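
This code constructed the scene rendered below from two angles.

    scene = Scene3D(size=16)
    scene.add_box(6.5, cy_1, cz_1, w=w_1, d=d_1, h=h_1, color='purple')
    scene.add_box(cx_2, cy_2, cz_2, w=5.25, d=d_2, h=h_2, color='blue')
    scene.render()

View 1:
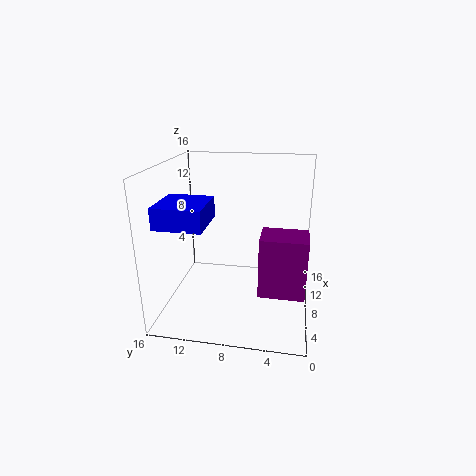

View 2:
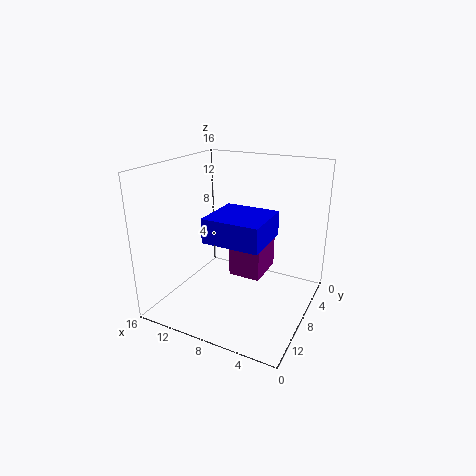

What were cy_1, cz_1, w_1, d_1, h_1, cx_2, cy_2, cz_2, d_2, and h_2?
cy_1 = 0.25, cz_1 = 1.5, w_1 = 4, d_1 = 5.25, h_1 = 7, cx_2 = 2.5, cy_2 = 10.5, cz_2 = 10.5, d_2 = 5, h_2 = 2.25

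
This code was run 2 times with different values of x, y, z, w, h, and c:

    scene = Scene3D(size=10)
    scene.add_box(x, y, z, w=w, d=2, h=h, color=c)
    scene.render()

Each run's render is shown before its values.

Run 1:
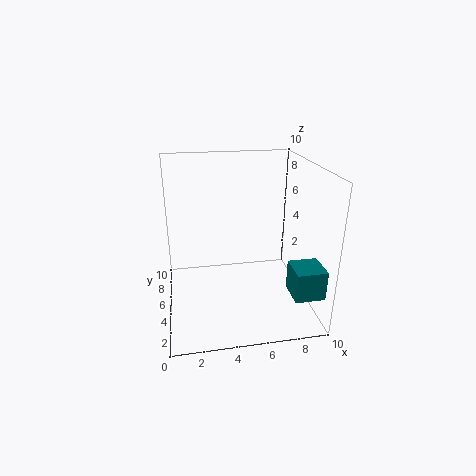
x = 8; y = 1; z = 2; w = 2; h = 2; c = 'teal'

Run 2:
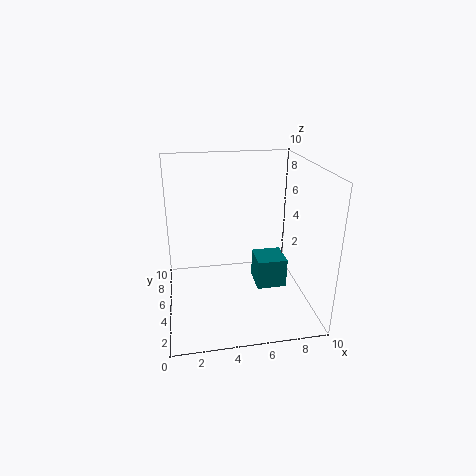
x = 6; y = 3; z = 2; w = 2; h = 2; c = 'teal'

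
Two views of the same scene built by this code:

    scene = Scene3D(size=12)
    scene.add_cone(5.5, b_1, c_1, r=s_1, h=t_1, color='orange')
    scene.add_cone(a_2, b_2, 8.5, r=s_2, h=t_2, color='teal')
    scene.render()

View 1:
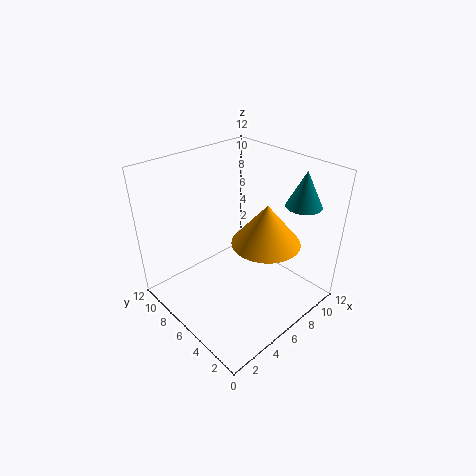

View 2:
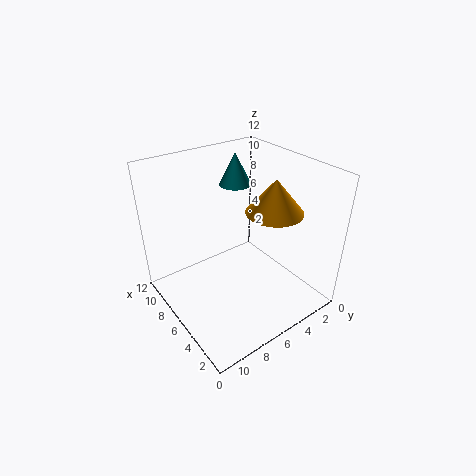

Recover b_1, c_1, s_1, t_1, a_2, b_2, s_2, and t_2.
b_1 = 2.5, c_1 = 7.5, s_1 = 2.5, t_1 = 3, a_2 = 10.5, b_2 = 3, s_2 = 1.5, t_2 = 3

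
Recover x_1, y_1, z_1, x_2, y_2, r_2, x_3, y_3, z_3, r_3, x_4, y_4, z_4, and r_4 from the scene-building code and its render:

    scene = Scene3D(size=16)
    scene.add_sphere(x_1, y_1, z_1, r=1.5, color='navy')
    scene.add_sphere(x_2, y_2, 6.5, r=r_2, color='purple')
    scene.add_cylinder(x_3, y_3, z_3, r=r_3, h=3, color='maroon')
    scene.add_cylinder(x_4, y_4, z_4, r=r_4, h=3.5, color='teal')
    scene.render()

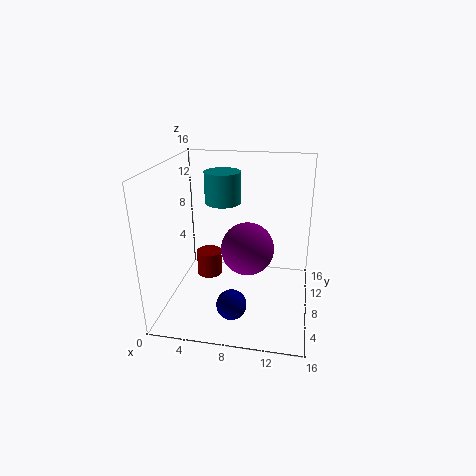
x_1 = 8.5, y_1 = 2, z_1 = 3.5, x_2 = 9, y_2 = 8.5, r_2 = 3, x_3 = 4, y_3 = 10, z_3 = 2, r_3 = 1.5, x_4 = 6, y_4 = 9.5, z_4 = 11.5, r_4 = 2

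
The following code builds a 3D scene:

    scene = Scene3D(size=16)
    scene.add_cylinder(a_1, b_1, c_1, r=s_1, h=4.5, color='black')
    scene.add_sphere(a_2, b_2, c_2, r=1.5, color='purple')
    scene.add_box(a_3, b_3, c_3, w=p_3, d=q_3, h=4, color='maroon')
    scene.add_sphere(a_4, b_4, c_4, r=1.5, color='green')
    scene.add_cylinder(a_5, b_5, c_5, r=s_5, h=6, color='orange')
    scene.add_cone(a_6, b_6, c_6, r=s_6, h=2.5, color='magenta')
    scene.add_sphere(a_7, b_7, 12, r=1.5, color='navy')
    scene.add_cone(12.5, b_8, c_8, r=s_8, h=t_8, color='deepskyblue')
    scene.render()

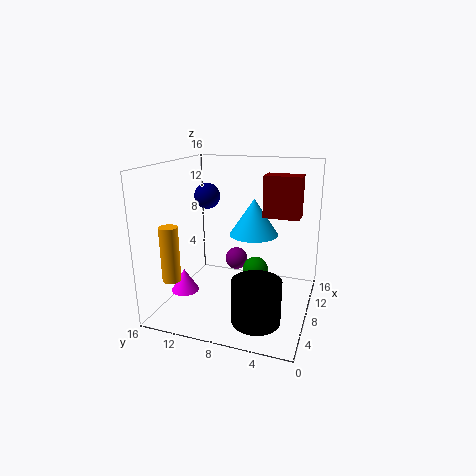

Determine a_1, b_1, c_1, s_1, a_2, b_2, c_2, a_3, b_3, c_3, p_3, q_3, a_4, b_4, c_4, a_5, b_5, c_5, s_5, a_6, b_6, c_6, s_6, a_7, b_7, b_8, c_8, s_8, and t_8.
a_1 = 3.5
b_1 = 4.5
c_1 = 1
s_1 = 2.5
a_2 = 14.5
b_2 = 10.5
c_2 = 2.5
a_3 = 5
b_3 = 1
c_3 = 11.5
p_3 = 2
q_3 = 3.5
a_4 = 10
b_4 = 6.5
c_4 = 3.5
a_5 = 3.5
b_5 = 14
c_5 = 4
s_5 = 1
a_6 = 4.5
b_6 = 13
c_6 = 2.5
s_6 = 1.5
a_7 = 10
b_7 = 12.5
b_8 = 7.5
c_8 = 7
s_8 = 3
t_8 = 4.5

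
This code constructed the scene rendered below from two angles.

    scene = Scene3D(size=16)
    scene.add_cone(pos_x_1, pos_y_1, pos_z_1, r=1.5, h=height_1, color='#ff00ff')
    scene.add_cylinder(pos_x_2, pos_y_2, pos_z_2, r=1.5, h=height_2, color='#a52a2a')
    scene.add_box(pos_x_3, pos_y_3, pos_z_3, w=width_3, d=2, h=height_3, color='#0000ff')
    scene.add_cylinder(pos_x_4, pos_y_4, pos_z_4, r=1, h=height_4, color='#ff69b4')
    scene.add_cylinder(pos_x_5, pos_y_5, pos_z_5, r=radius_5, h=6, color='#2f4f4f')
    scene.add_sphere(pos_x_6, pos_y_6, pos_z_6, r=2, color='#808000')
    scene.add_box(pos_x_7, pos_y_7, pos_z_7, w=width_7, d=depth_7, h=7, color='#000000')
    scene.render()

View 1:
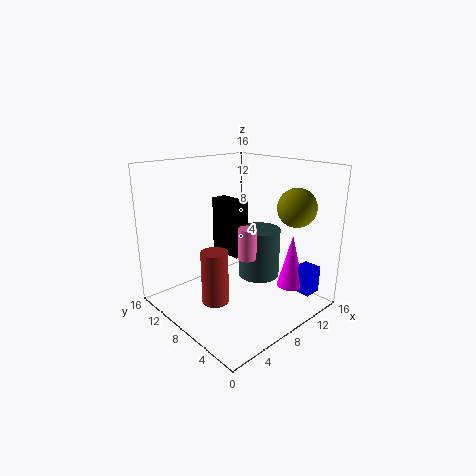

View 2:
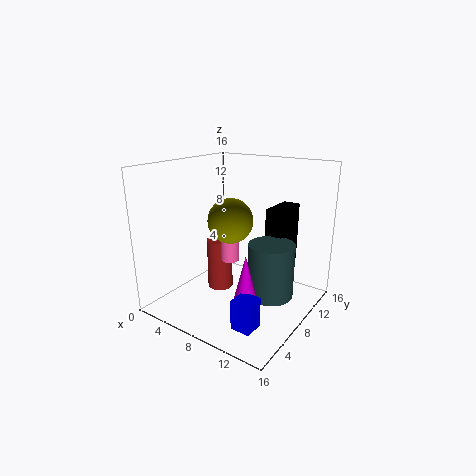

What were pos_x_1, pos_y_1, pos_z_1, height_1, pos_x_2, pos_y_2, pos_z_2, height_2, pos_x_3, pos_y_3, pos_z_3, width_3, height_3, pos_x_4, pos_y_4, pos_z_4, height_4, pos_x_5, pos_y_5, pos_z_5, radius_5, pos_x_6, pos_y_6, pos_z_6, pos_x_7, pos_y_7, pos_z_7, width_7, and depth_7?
pos_x_1 = 12, pos_y_1 = 3.5, pos_z_1 = 2.5, height_1 = 6, pos_x_2 = 5, pos_y_2 = 8.5, pos_z_2 = 1, height_2 = 6, pos_x_3 = 12, pos_y_3 = 1, pos_z_3 = 2, width_3 = 2, height_3 = 3, pos_x_4 = 8, pos_y_4 = 6.5, pos_z_4 = 6, height_4 = 3.5, pos_x_5 = 12, pos_y_5 = 8.5, pos_z_5 = 2, radius_5 = 2.5, pos_x_6 = 11, pos_y_6 = 2.5, pos_z_6 = 12, pos_x_7 = 10, pos_y_7 = 10.5, pos_z_7 = 4, width_7 = 2, depth_7 = 4.5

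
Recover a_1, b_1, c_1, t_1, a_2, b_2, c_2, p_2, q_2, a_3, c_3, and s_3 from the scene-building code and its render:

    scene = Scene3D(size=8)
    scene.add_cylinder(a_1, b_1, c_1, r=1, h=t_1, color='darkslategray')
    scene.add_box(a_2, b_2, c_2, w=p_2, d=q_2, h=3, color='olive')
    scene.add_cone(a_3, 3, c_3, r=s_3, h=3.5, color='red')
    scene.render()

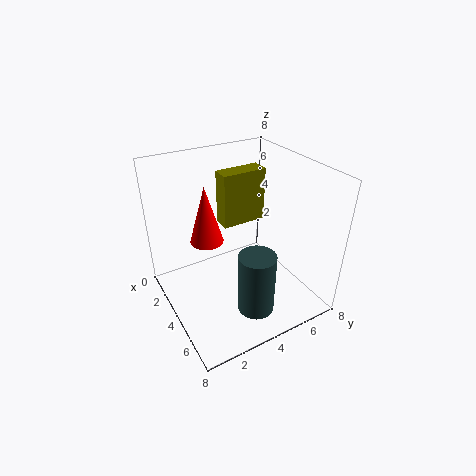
a_1 = 6, b_1 = 4, c_1 = 0.5, t_1 = 3.5, a_2 = 2.5, b_2 = 3.5, c_2 = 4.5, p_2 = 1, q_2 = 2.5, a_3 = 2, c_3 = 3, s_3 = 1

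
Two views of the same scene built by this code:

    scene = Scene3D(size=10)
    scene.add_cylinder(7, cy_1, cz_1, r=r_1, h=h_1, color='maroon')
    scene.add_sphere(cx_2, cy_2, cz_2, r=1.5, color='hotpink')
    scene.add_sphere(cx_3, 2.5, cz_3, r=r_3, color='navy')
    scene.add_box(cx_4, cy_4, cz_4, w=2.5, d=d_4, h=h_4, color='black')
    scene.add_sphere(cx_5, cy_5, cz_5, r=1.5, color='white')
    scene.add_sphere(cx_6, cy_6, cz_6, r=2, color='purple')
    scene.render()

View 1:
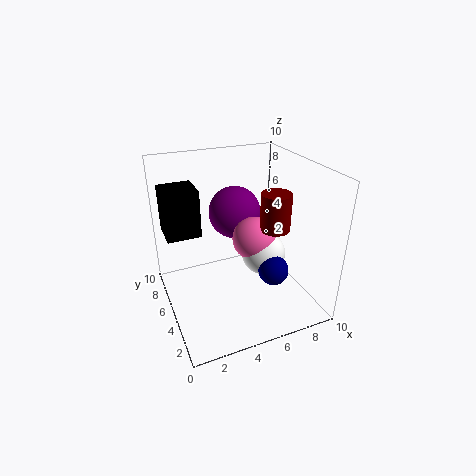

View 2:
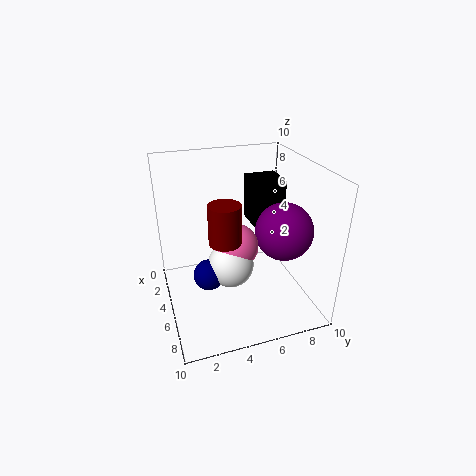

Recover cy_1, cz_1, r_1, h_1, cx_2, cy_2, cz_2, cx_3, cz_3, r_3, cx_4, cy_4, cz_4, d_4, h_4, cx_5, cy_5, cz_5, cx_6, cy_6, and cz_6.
cy_1 = 3.5; cz_1 = 6; r_1 = 1; h_1 = 2.5; cx_2 = 6; cy_2 = 4.5; cz_2 = 5; cx_3 = 6.5; cz_3 = 3.5; r_3 = 1; cx_4 = 0.5; cy_4 = 7; cz_4 = 4.5; d_4 = 2.5; h_4 = 3.5; cx_5 = 6.5; cy_5 = 4; cz_5 = 4; cx_6 = 6; cy_6 = 8; cz_6 = 5.5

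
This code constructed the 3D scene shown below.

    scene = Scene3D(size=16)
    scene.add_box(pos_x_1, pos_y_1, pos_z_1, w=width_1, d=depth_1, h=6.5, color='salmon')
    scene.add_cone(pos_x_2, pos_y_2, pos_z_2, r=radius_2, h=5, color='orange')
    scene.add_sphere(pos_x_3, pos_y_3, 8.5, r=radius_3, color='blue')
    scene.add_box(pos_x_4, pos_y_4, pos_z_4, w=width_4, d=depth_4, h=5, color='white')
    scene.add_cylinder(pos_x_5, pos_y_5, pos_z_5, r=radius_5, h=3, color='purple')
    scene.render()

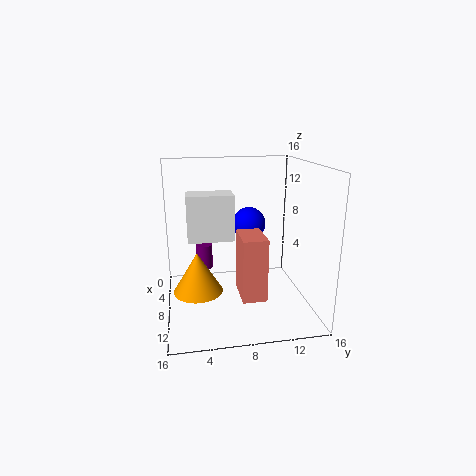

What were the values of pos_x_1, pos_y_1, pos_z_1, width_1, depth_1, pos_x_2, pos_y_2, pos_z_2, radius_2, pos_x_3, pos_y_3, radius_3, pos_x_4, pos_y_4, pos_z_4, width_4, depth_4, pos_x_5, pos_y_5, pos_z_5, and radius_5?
pos_x_1 = 9.5, pos_y_1 = 7.5, pos_z_1 = 3, width_1 = 4, depth_1 = 2.5, pos_x_2 = 5.5, pos_y_2 = 3.5, pos_z_2 = 0.5, radius_2 = 3, pos_x_3 = 4.5, pos_y_3 = 10, radius_3 = 2, pos_x_4 = 6, pos_y_4 = 2.5, pos_z_4 = 8, width_4 = 3, depth_4 = 5, pos_x_5 = 4, pos_y_5 = 4.5, pos_z_5 = 3, radius_5 = 1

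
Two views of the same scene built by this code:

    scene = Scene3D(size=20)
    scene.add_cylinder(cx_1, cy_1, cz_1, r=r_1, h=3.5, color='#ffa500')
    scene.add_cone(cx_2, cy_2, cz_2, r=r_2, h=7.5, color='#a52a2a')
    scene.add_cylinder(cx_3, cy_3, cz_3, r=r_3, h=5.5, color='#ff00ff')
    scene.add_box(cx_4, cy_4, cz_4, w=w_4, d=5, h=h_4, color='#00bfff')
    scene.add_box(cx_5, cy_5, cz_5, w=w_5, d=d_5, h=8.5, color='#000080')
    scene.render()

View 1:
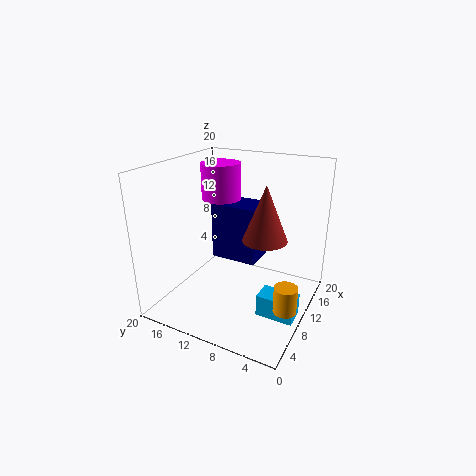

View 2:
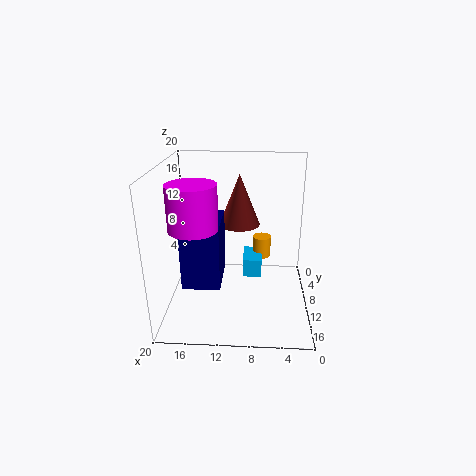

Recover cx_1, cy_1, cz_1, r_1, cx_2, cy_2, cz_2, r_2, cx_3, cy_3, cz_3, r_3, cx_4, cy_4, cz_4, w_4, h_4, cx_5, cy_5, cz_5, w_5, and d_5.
cx_1 = 6.5; cy_1 = 1.5; cz_1 = 3; r_1 = 1.5; cx_2 = 10; cy_2 = 6; cz_2 = 10.5; r_2 = 3; cx_3 = 15; cy_3 = 15.5; cz_3 = 13.5; r_3 = 3; cx_4 = 6.5; cy_4 = 0.5; cz_4 = 1; w_4 = 3; h_4 = 3; cx_5 = 12; cy_5 = 8.5; cz_5 = 5; w_5 = 5; d_5 = 7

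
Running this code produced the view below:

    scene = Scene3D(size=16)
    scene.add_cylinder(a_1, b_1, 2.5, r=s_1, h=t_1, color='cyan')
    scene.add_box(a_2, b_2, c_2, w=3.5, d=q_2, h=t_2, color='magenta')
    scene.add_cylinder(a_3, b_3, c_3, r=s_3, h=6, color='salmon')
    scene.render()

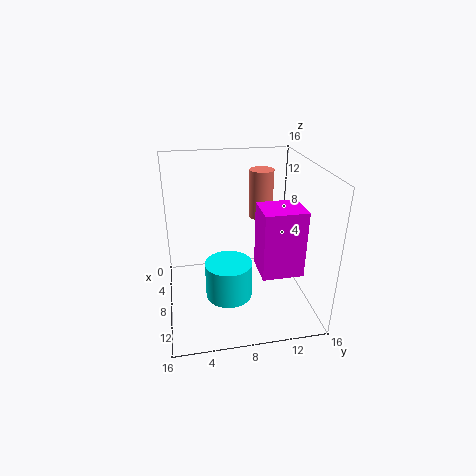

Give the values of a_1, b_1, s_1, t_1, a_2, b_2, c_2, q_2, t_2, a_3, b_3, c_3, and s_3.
a_1 = 10.5
b_1 = 6.5
s_1 = 2.5
t_1 = 4
a_2 = 11.5
b_2 = 9
c_2 = 7
q_2 = 4
t_2 = 6.5
a_3 = 2.5
b_3 = 12
c_3 = 8
s_3 = 1.5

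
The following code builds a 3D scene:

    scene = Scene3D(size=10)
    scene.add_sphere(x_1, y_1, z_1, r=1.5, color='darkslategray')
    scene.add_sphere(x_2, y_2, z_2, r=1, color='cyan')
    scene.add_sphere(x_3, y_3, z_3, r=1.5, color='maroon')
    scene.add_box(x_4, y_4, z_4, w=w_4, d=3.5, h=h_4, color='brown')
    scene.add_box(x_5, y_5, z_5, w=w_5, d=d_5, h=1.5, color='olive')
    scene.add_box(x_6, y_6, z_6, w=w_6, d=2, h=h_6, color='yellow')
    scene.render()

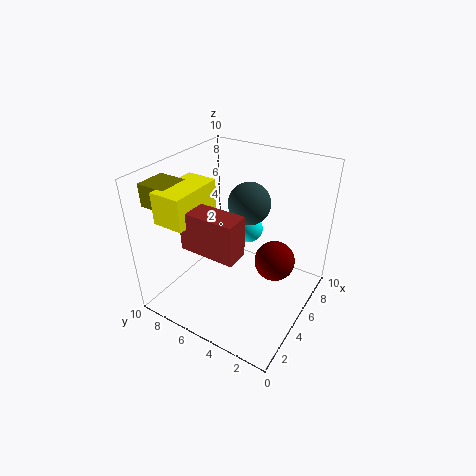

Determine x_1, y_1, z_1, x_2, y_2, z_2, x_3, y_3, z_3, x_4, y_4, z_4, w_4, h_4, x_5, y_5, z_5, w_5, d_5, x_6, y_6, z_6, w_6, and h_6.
x_1 = 6.5; y_1 = 5; z_1 = 7; x_2 = 6.5; y_2 = 5; z_2 = 5; x_3 = 7; y_3 = 3; z_3 = 2.5; x_4 = 1; y_4 = 3; z_4 = 6; w_4 = 1.5; h_4 = 2.5; x_5 = 1; y_5 = 7.5; z_5 = 8; w_5 = 2; d_5 = 2; x_6 = 0.5; y_6 = 6; z_6 = 7.5; w_6 = 3.5; h_6 = 2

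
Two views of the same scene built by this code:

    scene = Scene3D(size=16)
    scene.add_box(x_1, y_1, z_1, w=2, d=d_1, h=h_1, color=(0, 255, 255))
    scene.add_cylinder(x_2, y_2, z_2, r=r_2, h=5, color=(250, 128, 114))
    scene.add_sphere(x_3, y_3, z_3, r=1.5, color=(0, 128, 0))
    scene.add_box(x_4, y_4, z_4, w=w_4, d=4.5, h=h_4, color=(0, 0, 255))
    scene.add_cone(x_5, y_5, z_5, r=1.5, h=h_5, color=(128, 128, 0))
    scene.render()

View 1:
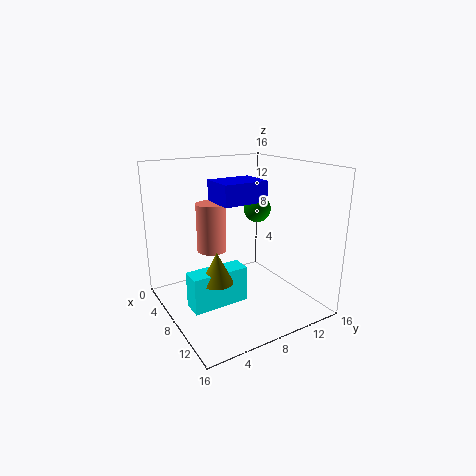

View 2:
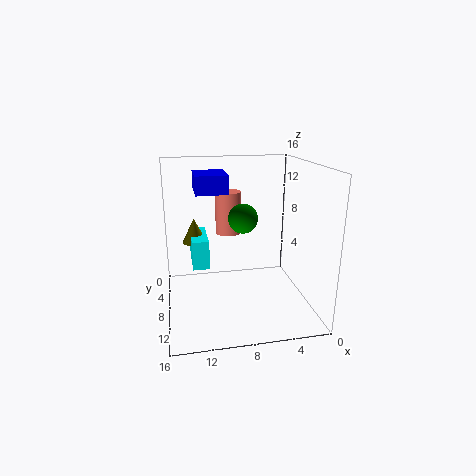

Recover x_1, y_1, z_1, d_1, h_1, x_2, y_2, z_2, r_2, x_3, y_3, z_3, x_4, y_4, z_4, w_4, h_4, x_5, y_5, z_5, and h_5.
x_1 = 11; y_1 = 0.5; z_1 = 3.5; d_1 = 5.5; h_1 = 3.5; x_2 = 8.5; y_2 = 4.5; z_2 = 7.5; r_2 = 1.5; x_3 = 8; y_3 = 10.5; z_3 = 11; x_4 = 9; y_4 = 4; z_4 = 13; w_4 = 3.5; h_4 = 2; x_5 = 12.5; y_5 = 3; z_5 = 6; h_5 = 3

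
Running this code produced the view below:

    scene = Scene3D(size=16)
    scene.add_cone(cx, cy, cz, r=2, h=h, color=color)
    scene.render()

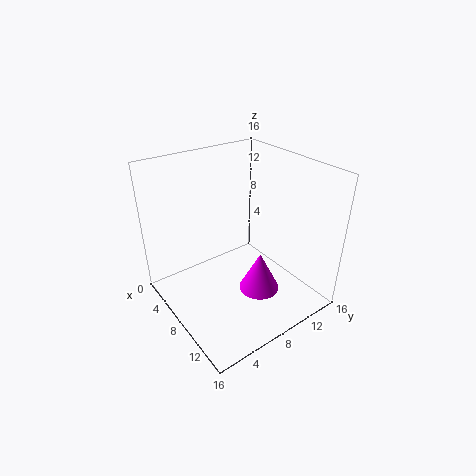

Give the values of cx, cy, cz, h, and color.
cx = 13
cy = 7
cz = 5
h = 4
color = 'magenta'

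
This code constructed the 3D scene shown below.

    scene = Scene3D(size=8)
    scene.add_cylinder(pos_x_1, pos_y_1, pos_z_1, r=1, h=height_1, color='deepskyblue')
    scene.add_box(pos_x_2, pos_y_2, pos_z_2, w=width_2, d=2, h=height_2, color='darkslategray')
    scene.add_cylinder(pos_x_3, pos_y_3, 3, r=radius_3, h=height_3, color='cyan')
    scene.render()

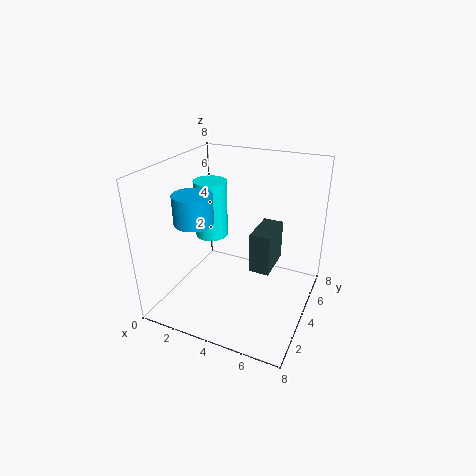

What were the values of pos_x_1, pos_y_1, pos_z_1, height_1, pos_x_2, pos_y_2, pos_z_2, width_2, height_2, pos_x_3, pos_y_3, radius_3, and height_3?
pos_x_1 = 2.5; pos_y_1 = 2; pos_z_1 = 5.5; height_1 = 1.5; pos_x_2 = 5.5; pos_y_2 = 2; pos_z_2 = 3.5; width_2 = 1; height_2 = 2; pos_x_3 = 1.5; pos_y_3 = 5.5; radius_3 = 1; height_3 = 3.5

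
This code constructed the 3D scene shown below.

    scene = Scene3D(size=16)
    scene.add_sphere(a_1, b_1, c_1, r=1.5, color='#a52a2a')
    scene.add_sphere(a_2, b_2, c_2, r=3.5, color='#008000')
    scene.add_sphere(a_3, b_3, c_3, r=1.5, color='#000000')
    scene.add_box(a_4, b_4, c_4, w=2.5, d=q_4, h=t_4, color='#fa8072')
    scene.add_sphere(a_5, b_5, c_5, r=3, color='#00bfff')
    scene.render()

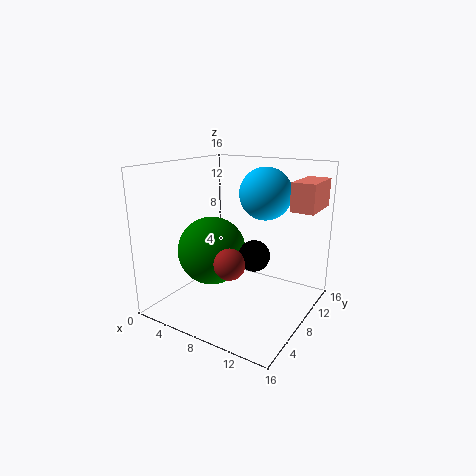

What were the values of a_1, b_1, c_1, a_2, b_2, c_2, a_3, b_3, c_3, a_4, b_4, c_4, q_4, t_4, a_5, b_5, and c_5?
a_1 = 10.5; b_1 = 2.5; c_1 = 7.5; a_2 = 7; b_2 = 4.5; c_2 = 7.5; a_3 = 12; b_3 = 4.5; c_3 = 8; a_4 = 13.5; b_4 = 9; c_4 = 11.5; q_4 = 5; t_4 = 3; a_5 = 9.5; b_5 = 11.5; c_5 = 12.5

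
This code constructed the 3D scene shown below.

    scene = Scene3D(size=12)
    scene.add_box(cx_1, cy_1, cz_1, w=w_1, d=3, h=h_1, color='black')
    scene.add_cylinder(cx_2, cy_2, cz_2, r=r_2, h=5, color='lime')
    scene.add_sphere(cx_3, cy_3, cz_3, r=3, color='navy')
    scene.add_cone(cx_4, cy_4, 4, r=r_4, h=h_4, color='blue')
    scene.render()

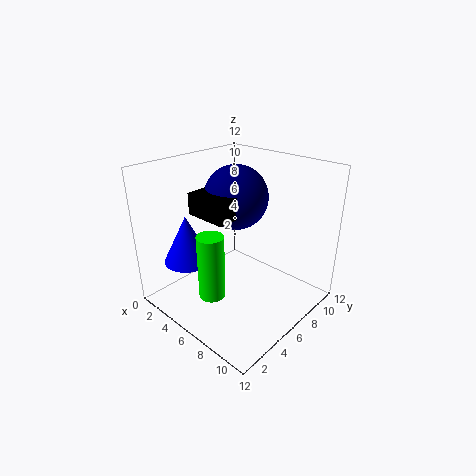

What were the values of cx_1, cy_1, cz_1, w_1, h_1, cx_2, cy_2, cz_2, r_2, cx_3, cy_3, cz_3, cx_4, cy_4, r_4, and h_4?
cx_1 = 1, cy_1 = 5, cz_1 = 7, w_1 = 4, h_1 = 2, cx_2 = 7, cy_2 = 2, cz_2 = 3, r_2 = 1, cx_3 = 3, cy_3 = 9, cz_3 = 8, cx_4 = 3, cy_4 = 3, r_4 = 2, h_4 = 4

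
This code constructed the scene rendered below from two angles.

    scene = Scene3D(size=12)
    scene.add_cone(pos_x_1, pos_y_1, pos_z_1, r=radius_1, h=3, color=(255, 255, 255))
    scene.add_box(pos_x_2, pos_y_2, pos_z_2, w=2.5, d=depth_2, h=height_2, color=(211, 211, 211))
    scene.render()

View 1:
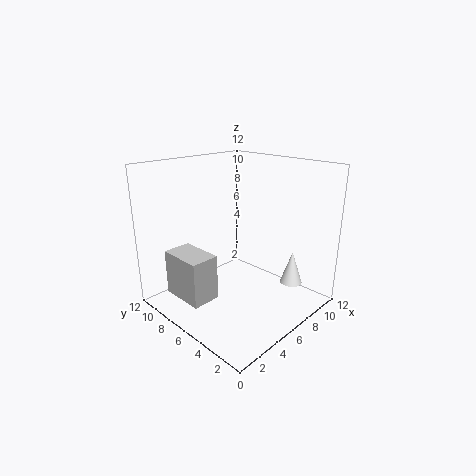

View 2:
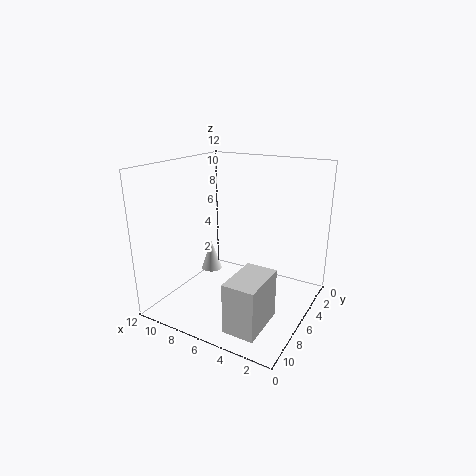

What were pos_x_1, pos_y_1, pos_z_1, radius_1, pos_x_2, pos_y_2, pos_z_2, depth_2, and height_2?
pos_x_1 = 10.5
pos_y_1 = 3.5
pos_z_1 = 1
radius_1 = 1
pos_x_2 = 2
pos_y_2 = 7
pos_z_2 = 0.5
depth_2 = 4
height_2 = 4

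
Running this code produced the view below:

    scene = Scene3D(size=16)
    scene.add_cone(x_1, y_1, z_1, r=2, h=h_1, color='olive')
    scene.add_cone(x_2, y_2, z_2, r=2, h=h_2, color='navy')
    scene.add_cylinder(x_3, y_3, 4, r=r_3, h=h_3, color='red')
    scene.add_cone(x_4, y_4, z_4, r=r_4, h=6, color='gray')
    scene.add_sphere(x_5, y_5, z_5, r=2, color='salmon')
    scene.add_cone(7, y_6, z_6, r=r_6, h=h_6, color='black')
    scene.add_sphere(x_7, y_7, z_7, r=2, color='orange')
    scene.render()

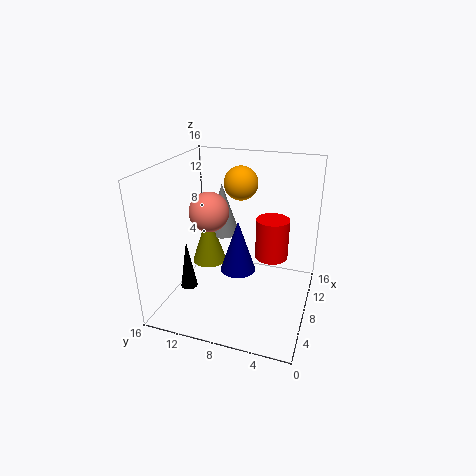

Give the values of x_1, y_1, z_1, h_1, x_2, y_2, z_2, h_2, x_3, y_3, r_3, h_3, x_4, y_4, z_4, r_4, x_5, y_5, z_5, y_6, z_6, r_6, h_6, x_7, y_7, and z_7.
x_1 = 9; y_1 = 12; z_1 = 4; h_1 = 6; x_2 = 8; y_2 = 8; z_2 = 4; h_2 = 6; x_3 = 12; y_3 = 5; r_3 = 2; h_3 = 5; x_4 = 11; y_4 = 11; z_4 = 7; r_4 = 2; x_5 = 5; y_5 = 10; z_5 = 12; y_6 = 14; z_6 = 1; r_6 = 1; h_6 = 6; x_7 = 12; y_7 = 9; z_7 = 13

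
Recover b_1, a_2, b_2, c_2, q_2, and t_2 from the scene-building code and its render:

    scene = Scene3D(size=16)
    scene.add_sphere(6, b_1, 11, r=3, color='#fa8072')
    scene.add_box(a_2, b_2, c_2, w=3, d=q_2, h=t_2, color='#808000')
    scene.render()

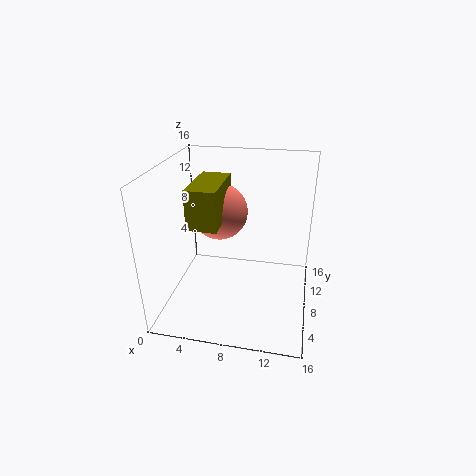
b_1 = 8; a_2 = 4; b_2 = 3; c_2 = 11; q_2 = 6; t_2 = 4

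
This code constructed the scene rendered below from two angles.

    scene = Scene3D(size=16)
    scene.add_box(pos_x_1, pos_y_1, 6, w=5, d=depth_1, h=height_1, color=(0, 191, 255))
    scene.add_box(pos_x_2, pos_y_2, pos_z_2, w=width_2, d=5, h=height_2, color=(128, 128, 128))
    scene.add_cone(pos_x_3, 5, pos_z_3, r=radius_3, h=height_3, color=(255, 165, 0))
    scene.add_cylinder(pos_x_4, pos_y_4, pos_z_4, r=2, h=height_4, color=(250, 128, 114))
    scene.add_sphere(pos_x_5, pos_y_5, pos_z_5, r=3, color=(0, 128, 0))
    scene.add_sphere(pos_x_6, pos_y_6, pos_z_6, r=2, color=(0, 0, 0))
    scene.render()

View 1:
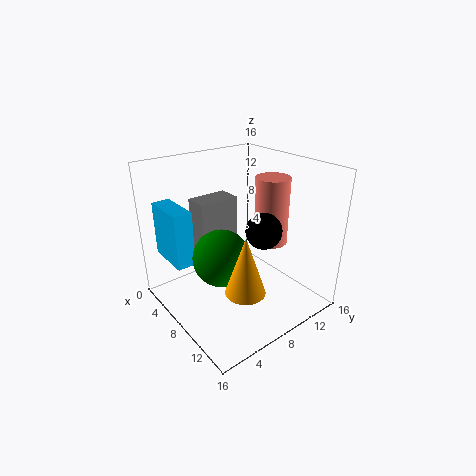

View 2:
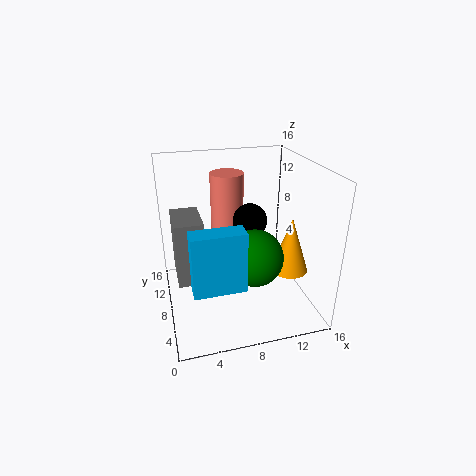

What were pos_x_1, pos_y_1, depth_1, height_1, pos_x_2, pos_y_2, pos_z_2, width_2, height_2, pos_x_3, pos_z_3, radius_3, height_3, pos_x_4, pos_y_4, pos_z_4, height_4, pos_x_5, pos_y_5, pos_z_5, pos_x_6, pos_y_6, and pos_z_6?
pos_x_1 = 2
pos_y_1 = 1
depth_1 = 2
height_1 = 6
pos_x_2 = 1
pos_y_2 = 6
pos_z_2 = 4
width_2 = 3
height_2 = 7
pos_x_3 = 13
pos_z_3 = 5
radius_3 = 2
height_3 = 6
pos_x_4 = 8
pos_y_4 = 13
pos_z_4 = 6
height_4 = 8
pos_x_5 = 9
pos_y_5 = 5
pos_z_5 = 7
pos_x_6 = 10
pos_y_6 = 10
pos_z_6 = 9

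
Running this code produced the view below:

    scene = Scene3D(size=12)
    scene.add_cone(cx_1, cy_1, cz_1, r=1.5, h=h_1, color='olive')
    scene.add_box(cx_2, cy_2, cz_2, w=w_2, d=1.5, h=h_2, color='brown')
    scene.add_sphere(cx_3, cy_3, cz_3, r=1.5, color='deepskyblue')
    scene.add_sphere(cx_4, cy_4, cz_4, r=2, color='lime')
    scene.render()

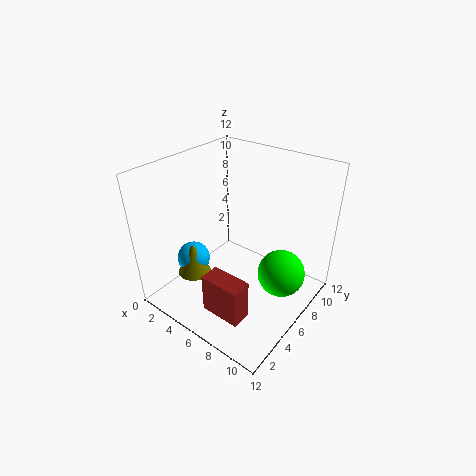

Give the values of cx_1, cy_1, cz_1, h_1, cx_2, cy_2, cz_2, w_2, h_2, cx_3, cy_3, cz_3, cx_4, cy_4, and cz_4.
cx_1 = 2
cy_1 = 4.5
cz_1 = 1.5
h_1 = 3
cx_2 = 7
cy_2 = 0.5
cz_2 = 3
w_2 = 3
h_2 = 3
cx_3 = 1.5
cy_3 = 5
cz_3 = 2.5
cx_4 = 9.5
cy_4 = 7.5
cz_4 = 3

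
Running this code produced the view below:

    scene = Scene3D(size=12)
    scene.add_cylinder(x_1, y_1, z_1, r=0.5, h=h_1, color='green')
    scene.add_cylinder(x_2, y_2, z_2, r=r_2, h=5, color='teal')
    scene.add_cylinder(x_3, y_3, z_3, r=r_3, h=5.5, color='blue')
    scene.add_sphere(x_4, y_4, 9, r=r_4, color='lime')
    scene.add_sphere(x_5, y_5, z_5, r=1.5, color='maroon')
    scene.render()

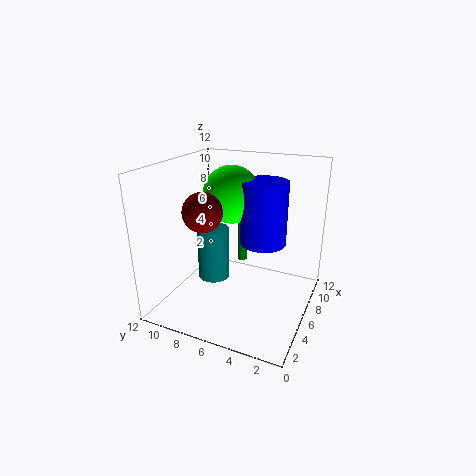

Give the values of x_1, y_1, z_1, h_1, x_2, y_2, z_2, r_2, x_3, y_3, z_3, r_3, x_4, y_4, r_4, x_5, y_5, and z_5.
x_1 = 11.5, y_1 = 8, z_1 = 1, h_1 = 4, x_2 = 8, y_2 = 9.5, z_2 = 0.5, r_2 = 1.5, x_3 = 8, y_3 = 4.5, z_3 = 5, r_3 = 2, x_4 = 8, y_4 = 7.5, r_4 = 2.5, x_5 = 3, y_5 = 7.5, z_5 = 9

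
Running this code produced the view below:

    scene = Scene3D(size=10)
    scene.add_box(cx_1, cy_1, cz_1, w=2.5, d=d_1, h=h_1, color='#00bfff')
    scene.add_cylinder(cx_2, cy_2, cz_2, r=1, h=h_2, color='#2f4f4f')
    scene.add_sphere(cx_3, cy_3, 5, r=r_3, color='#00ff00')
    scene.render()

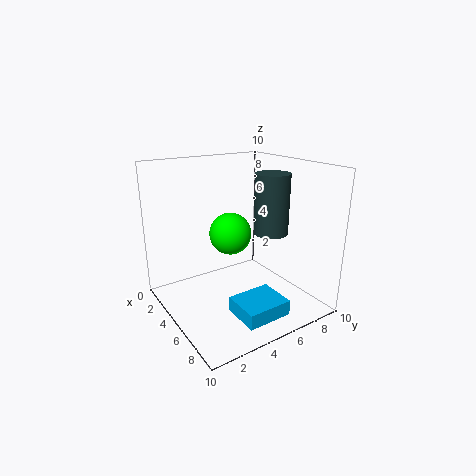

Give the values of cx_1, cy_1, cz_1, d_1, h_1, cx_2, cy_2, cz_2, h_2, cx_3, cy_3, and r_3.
cx_1 = 7; cy_1 = 3; cz_1 = 1; d_1 = 3; h_1 = 1; cx_2 = 8.5; cy_2 = 5; cz_2 = 6.5; h_2 = 3.5; cx_3 = 4; cy_3 = 5; r_3 = 1.5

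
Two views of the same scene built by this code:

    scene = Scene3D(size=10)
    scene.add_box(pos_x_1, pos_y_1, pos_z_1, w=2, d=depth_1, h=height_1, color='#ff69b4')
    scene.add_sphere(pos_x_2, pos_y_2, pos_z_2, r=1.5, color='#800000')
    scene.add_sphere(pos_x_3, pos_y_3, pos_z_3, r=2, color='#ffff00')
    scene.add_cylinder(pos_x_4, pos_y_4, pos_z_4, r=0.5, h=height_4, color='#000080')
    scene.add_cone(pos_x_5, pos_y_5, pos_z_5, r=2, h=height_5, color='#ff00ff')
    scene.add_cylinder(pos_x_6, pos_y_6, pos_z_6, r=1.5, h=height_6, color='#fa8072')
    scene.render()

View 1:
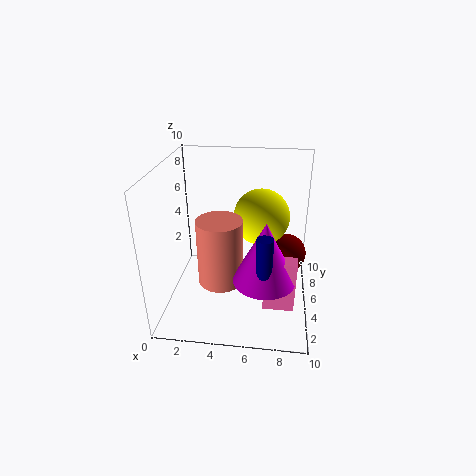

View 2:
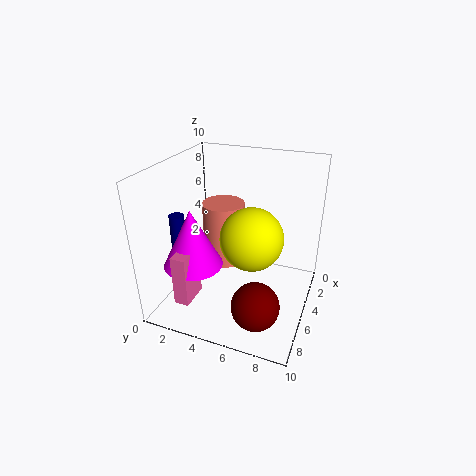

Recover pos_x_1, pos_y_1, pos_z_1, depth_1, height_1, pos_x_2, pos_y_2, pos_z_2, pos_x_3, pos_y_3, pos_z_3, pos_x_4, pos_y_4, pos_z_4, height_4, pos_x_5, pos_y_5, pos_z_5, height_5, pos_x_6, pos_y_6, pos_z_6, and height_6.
pos_x_1 = 7
pos_y_1 = 2
pos_z_1 = 1.5
depth_1 = 1
height_1 = 3.5
pos_x_2 = 8.5
pos_y_2 = 7.5
pos_z_2 = 2.5
pos_x_3 = 6.5
pos_y_3 = 6.5
pos_z_3 = 6
pos_x_4 = 7
pos_y_4 = 1.5
pos_z_4 = 3.5
height_4 = 3.5
pos_x_5 = 7
pos_y_5 = 2.5
pos_z_5 = 3.5
height_5 = 4
pos_x_6 = 4
pos_y_6 = 3.5
pos_z_6 = 2.5
height_6 = 4.5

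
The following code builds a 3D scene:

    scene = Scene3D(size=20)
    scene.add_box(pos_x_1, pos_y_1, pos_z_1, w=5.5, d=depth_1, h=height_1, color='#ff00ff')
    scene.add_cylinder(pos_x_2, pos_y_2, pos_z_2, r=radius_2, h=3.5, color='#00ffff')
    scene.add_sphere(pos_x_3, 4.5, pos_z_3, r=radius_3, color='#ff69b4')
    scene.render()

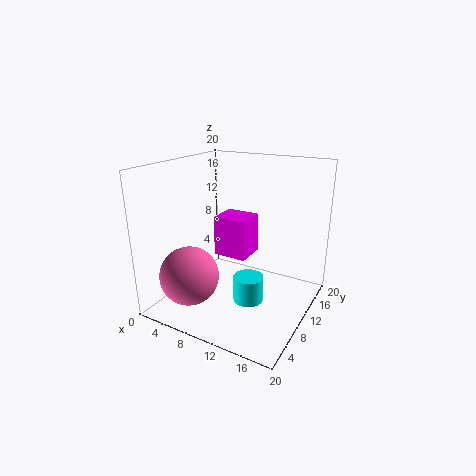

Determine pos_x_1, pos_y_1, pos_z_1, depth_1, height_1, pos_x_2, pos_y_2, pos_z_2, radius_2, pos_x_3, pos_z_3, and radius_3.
pos_x_1 = 3; pos_y_1 = 14.5; pos_z_1 = 4; depth_1 = 5; height_1 = 6.5; pos_x_2 = 13; pos_y_2 = 7.5; pos_z_2 = 2.5; radius_2 = 2; pos_x_3 = 5.5; pos_z_3 = 5.5; radius_3 = 4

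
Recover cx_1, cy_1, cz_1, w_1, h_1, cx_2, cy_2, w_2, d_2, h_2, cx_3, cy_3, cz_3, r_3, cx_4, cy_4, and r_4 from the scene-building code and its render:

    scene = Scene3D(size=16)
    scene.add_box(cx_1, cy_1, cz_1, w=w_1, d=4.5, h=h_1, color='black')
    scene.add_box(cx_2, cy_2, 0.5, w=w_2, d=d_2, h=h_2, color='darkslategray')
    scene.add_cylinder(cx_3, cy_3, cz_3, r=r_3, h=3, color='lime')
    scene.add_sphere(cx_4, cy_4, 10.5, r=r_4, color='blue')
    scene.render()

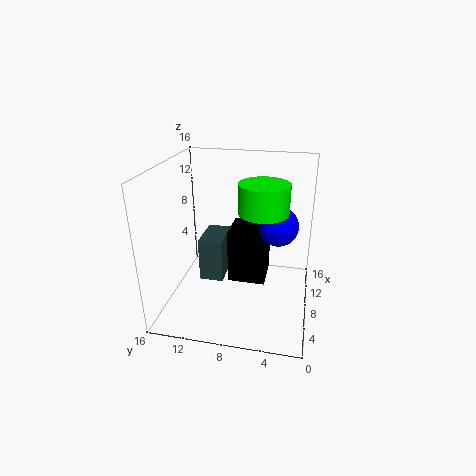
cx_1 = 9
cy_1 = 5
cz_1 = 1.5
w_1 = 4.5
h_1 = 6.5
cx_2 = 10
cy_2 = 10.5
w_2 = 5
d_2 = 3
h_2 = 5.5
cx_3 = 6
cy_3 = 5
cz_3 = 12
r_3 = 2.5
cx_4 = 6.5
cy_4 = 3.5
r_4 = 2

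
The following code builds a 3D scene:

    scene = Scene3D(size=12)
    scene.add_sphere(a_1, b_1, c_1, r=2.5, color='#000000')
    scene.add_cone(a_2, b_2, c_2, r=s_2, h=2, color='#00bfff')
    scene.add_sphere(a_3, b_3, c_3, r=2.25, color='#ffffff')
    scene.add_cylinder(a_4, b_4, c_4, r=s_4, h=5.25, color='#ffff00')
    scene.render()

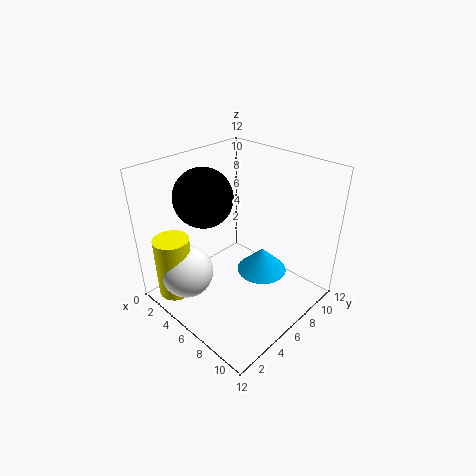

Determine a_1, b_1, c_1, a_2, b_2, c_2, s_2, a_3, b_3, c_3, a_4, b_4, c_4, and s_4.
a_1 = 3, b_1 = 5, c_1 = 9, a_2 = 8.25, b_2 = 6.5, c_2 = 3.75, s_2 = 2, a_3 = 3.25, b_3 = 2.5, c_3 = 3, a_4 = 2.5, b_4 = 1.75, c_4 = 1, s_4 = 1.5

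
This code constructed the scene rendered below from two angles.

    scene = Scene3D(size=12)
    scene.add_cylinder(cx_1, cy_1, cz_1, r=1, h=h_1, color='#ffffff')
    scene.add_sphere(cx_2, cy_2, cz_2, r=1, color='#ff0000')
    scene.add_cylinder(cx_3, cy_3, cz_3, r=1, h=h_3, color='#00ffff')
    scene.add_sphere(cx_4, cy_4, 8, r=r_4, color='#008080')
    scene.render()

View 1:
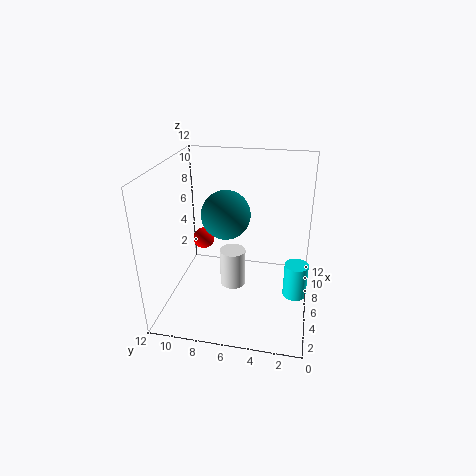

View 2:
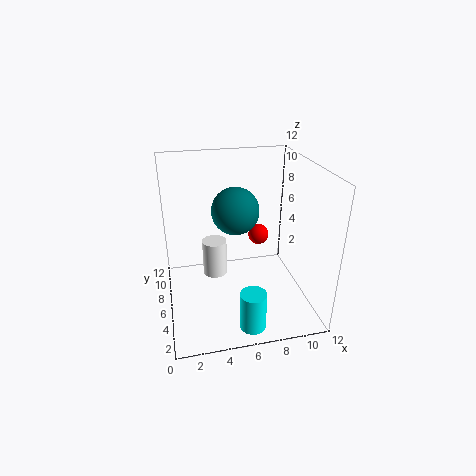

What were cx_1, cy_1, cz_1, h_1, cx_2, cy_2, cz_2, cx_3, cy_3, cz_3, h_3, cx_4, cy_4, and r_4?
cx_1 = 4
cy_1 = 6
cz_1 = 3
h_1 = 3
cx_2 = 9
cy_2 = 10
cz_2 = 4
cx_3 = 6
cy_3 = 1
cz_3 = 1
h_3 = 3
cx_4 = 6
cy_4 = 7
r_4 = 2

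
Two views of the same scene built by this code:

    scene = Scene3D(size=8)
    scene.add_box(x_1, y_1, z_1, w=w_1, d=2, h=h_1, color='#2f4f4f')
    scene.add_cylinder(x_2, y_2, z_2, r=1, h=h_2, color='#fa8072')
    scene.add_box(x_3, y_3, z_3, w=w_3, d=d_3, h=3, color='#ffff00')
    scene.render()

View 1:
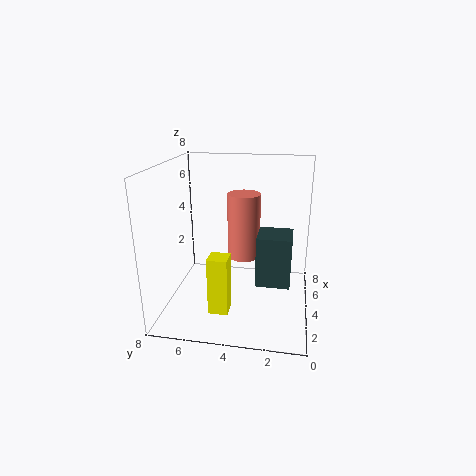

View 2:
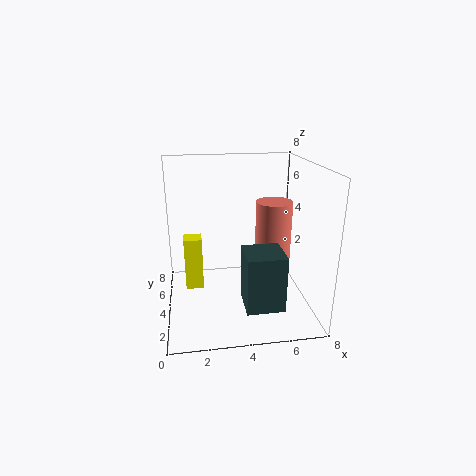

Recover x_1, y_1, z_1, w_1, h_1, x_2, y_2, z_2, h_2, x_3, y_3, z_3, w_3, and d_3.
x_1 = 4, y_1 = 1, z_1 = 1, w_1 = 2, h_1 = 3, x_2 = 6, y_2 = 4, z_2 = 2, h_2 = 4, x_3 = 1, y_3 = 4, z_3 = 1, w_3 = 1, d_3 = 1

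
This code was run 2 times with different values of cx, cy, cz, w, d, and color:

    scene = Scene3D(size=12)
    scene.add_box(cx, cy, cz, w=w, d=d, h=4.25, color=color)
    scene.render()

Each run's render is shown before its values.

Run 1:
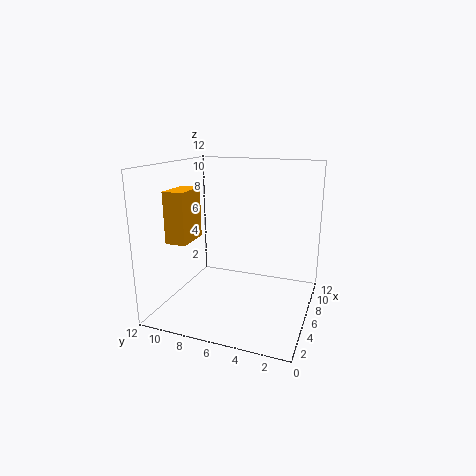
cx = 3.25; cy = 9.5; cz = 5.75; w = 3; d = 1.75; color = 'orange'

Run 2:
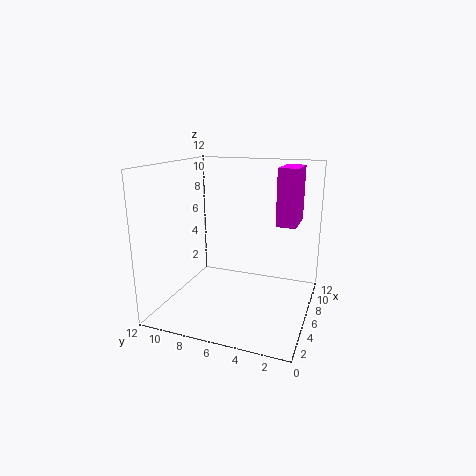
cx = 4.5; cy = 1; cz = 7.75; w = 3; d = 1.5; color = 'magenta'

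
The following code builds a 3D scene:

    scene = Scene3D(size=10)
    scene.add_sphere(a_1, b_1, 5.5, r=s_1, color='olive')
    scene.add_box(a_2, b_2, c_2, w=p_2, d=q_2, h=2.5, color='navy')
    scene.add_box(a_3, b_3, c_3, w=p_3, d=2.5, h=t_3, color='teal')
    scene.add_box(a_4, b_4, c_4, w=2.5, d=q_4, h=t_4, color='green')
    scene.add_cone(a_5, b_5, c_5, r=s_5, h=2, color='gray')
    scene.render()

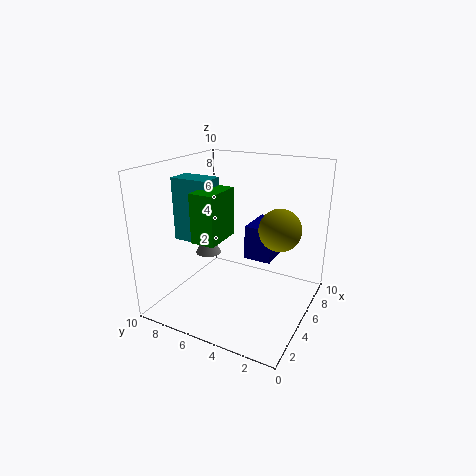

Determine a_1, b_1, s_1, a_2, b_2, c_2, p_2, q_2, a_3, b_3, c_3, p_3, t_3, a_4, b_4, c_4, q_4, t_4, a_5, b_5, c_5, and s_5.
a_1 = 6.5; b_1 = 2.5; s_1 = 1.5; a_2 = 6; b_2 = 3; c_2 = 3; p_2 = 3; q_2 = 2; a_3 = 2; b_3 = 5.5; c_3 = 5.5; p_3 = 1.5; t_3 = 4; a_4 = 1; b_4 = 4.5; c_4 = 6; q_4 = 1.5; t_4 = 3; a_5 = 6.5; b_5 = 8.5; c_5 = 2.5; s_5 = 1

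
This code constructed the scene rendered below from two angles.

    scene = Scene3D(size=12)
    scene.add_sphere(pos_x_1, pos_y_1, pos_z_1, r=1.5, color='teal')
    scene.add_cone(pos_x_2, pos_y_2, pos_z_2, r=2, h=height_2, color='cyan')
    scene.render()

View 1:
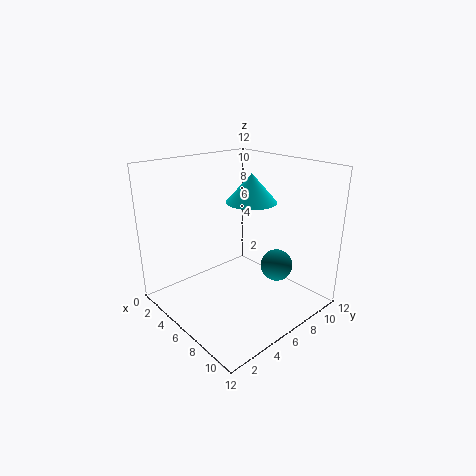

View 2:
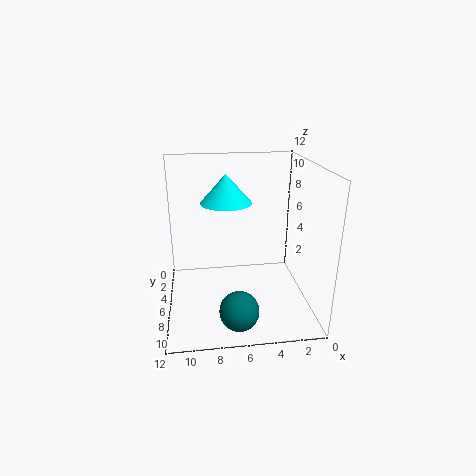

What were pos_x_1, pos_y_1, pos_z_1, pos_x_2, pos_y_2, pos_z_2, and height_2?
pos_x_1 = 6.5; pos_y_1 = 10.5; pos_z_1 = 2; pos_x_2 = 7; pos_y_2 = 6.5; pos_z_2 = 9.25; height_2 = 2.25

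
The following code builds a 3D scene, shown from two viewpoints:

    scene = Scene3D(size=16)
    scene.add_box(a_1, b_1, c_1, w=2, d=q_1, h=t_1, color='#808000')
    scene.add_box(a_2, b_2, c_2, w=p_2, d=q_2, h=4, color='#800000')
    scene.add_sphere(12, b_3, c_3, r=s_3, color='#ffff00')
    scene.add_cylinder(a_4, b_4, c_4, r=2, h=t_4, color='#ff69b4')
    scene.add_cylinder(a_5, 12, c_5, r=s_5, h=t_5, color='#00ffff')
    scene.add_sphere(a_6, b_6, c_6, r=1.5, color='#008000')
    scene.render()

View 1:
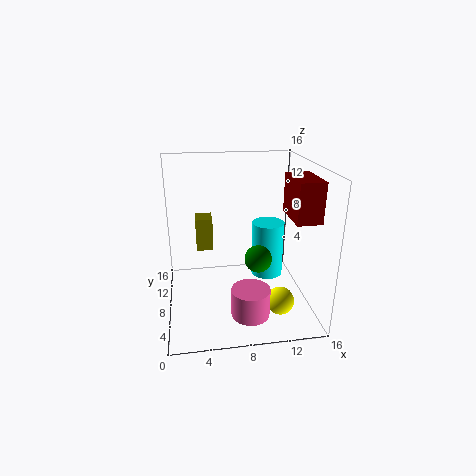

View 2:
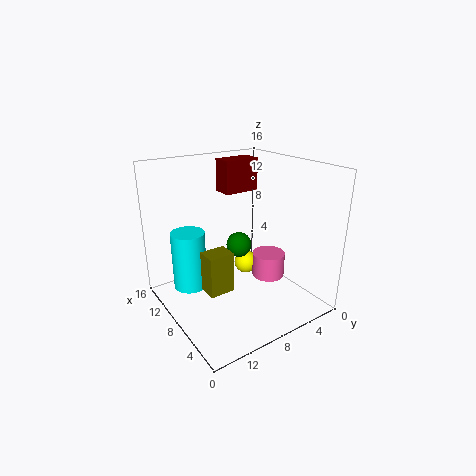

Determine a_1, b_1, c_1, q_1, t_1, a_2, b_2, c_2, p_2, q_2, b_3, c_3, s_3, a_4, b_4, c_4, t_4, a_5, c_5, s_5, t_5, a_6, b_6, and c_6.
a_1 = 3.5; b_1 = 11.5; c_1 = 5; q_1 = 2.5; t_1 = 4; a_2 = 12.5; b_2 = 2; c_2 = 11.5; p_2 = 2.5; q_2 = 4.5; b_3 = 4; c_3 = 2; s_3 = 1.5; a_4 = 8.5; b_4 = 3; c_4 = 1.5; t_4 = 3; a_5 = 12.5; c_5 = 1; s_5 = 2; t_5 = 7; a_6 = 10; b_6 = 6.5; c_6 = 6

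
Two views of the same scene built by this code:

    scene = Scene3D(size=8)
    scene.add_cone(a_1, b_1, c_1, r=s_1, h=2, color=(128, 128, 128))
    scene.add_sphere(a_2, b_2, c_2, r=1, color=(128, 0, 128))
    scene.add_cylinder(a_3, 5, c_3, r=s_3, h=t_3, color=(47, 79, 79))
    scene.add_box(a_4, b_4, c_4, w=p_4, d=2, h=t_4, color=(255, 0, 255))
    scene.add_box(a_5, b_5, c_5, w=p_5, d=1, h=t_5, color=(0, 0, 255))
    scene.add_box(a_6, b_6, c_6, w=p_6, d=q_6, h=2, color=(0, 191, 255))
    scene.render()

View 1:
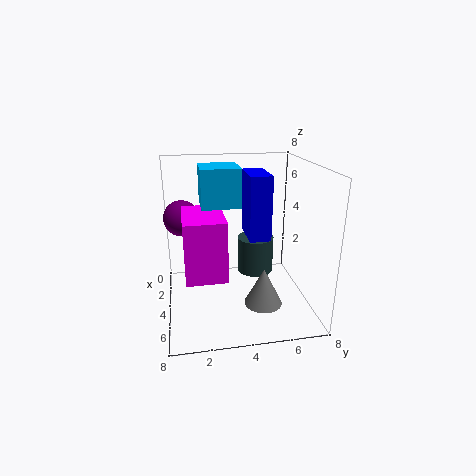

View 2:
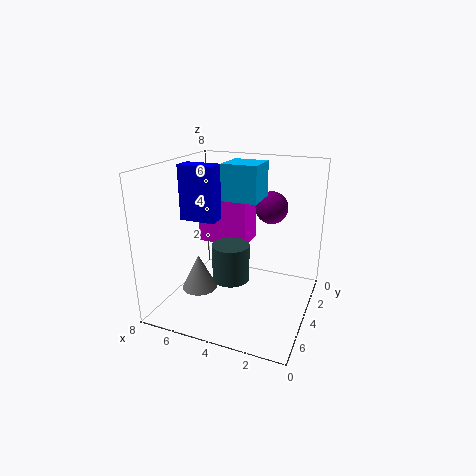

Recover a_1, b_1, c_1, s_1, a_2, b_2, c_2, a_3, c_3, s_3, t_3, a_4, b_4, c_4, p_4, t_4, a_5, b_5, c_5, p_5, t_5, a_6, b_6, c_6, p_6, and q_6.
a_1 = 6, b_1 = 5, c_1 = 1, s_1 = 1, a_2 = 3, b_2 = 1, c_2 = 5, a_3 = 4, c_3 = 2, s_3 = 1, t_3 = 2, a_4 = 4, b_4 = 1, c_4 = 3, p_4 = 3, t_4 = 3, a_5 = 5, b_5 = 4, c_5 = 5, p_5 = 2, t_5 = 3, a_6 = 3, b_6 = 2, c_6 = 6, p_6 = 2, q_6 = 2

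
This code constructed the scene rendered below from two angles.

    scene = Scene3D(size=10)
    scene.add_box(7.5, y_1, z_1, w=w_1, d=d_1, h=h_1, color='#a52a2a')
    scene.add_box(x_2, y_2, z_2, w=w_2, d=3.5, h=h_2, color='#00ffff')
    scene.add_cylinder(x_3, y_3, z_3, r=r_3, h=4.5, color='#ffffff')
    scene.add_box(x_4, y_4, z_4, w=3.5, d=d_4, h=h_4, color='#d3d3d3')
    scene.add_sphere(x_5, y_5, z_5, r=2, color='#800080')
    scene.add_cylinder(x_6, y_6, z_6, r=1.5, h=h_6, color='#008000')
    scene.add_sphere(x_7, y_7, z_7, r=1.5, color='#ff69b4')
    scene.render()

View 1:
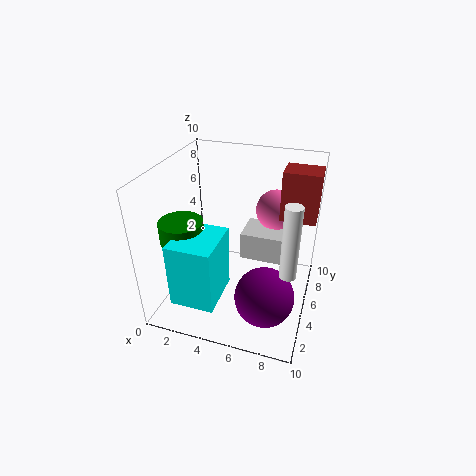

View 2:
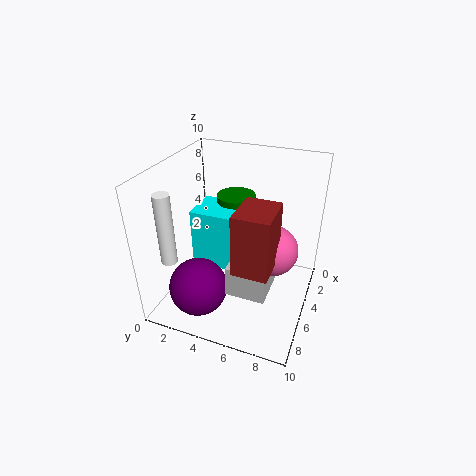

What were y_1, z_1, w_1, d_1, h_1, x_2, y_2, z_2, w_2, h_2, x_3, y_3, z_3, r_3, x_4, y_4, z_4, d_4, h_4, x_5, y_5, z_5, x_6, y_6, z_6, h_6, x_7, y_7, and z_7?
y_1 = 6.5, z_1 = 6, w_1 = 2.5, d_1 = 2, h_1 = 3.5, x_2 = 1.5, y_2 = 1, z_2 = 1.5, w_2 = 3, h_2 = 4.5, x_3 = 9, y_3 = 2, z_3 = 5, r_3 = 0.5, x_4 = 5, y_4 = 5.5, z_4 = 3, d_4 = 2.5, h_4 = 2, x_5 = 7.5, y_5 = 3, z_5 = 2, x_6 = 1.5, y_6 = 3.5, z_6 = 5, h_6 = 1.5, x_7 = 7, y_7 = 8, z_7 = 6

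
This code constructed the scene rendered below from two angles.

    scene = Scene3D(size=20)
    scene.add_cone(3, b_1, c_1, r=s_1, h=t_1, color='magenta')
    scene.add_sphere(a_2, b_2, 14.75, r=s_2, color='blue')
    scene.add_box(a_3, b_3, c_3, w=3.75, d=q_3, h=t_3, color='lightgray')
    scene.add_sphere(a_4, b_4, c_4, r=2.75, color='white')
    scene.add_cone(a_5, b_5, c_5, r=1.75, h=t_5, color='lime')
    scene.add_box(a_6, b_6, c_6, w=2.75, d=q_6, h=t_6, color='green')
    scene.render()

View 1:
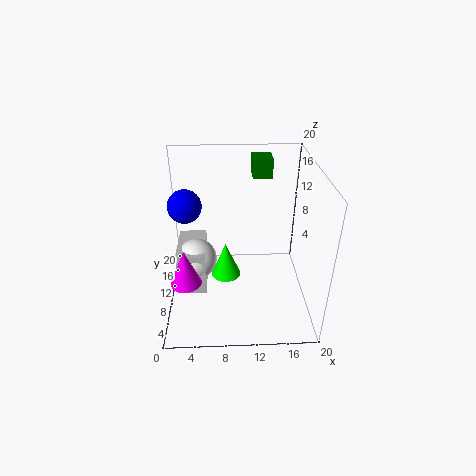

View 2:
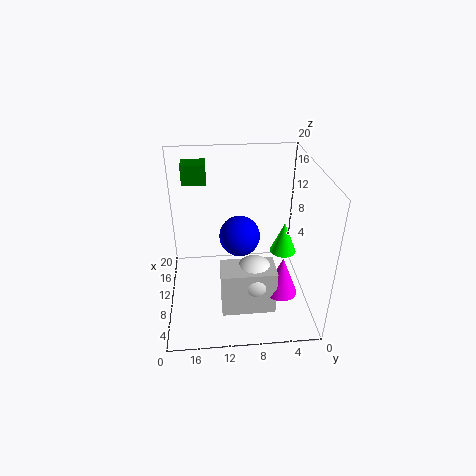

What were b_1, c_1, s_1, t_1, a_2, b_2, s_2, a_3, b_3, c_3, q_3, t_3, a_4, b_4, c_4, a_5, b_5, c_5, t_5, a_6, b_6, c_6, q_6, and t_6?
b_1 = 5.25; c_1 = 6.25; s_1 = 2; t_1 = 5; a_2 = 3; b_2 = 10.5; s_2 = 2.25; a_3 = 1.75; b_3 = 6; c_3 = 3.75; q_3 = 6.75; t_3 = 6; a_4 = 4.25; b_4 = 8.5; c_4 = 7.75; a_5 = 8.25; b_5 = 4; c_5 = 8.75; t_5 = 4.25; a_6 = 12.25; b_6 = 14; c_6 = 17; q_6 = 3.25; t_6 = 2.75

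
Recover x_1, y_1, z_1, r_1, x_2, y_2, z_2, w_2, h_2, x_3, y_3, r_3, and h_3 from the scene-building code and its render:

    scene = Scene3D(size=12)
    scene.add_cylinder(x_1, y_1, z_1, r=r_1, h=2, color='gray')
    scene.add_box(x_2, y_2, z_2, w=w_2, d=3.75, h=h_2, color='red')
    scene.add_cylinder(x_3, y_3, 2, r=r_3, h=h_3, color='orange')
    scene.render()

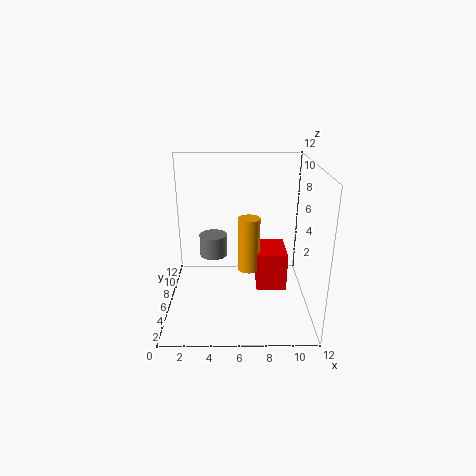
x_1 = 3.75; y_1 = 8.5; z_1 = 3.25; r_1 = 1.25; x_2 = 7.75; y_2 = 7; z_2 = 0.25; w_2 = 2.75; h_2 = 3.5; x_3 = 7; y_3 = 8; r_3 = 1; h_3 = 5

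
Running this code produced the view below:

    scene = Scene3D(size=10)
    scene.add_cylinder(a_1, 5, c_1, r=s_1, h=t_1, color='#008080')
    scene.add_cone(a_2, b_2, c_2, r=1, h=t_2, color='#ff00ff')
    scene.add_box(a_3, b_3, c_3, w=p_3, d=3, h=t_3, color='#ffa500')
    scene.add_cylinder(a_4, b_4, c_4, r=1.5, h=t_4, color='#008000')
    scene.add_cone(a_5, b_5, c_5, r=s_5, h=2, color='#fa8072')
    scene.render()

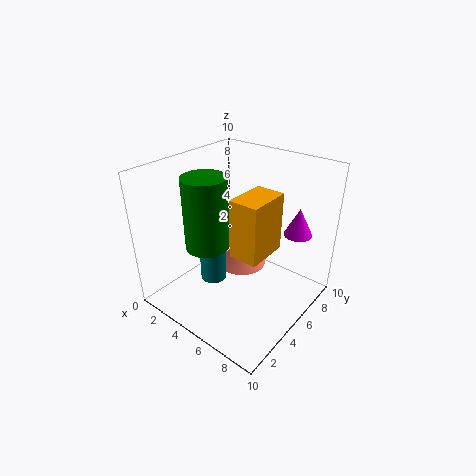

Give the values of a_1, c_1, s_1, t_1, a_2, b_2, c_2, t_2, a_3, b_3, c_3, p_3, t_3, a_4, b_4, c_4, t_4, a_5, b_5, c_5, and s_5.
a_1 = 2.5
c_1 = 0.5
s_1 = 1
t_1 = 2.5
a_2 = 8
b_2 = 8
c_2 = 5
t_2 = 2
a_3 = 5.5
b_3 = 3.5
c_3 = 4.5
p_3 = 2
t_3 = 4
a_4 = 3.5
b_4 = 3.5
c_4 = 4.5
t_4 = 5
a_5 = 3
b_5 = 8
c_5 = 0.5
s_5 = 2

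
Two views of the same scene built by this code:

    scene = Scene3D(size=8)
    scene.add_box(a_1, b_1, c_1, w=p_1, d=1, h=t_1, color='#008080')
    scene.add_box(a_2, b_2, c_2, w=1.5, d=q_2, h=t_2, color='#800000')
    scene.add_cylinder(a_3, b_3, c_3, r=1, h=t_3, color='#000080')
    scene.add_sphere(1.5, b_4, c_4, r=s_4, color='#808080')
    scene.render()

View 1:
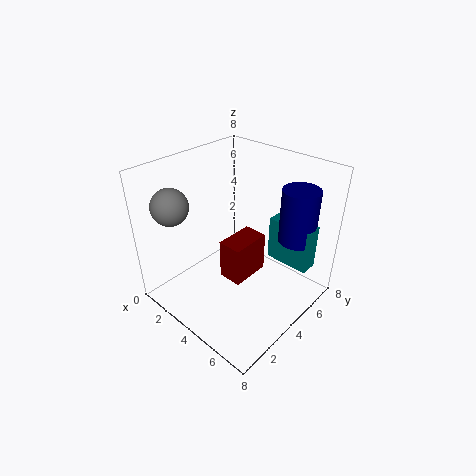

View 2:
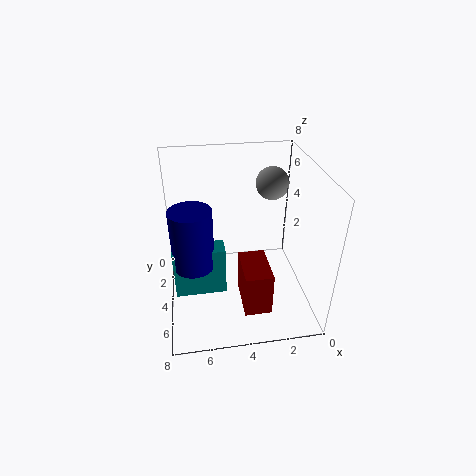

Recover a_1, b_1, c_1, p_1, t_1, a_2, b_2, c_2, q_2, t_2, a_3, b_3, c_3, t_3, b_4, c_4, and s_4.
a_1 = 5
b_1 = 5.5
c_1 = 2.5
p_1 = 2.5
t_1 = 2.5
a_2 = 2.5
b_2 = 4
c_2 = 0.5
q_2 = 2.5
t_2 = 2.5
a_3 = 6.5
b_3 = 6
c_3 = 4
t_3 = 3
b_4 = 1.5
c_4 = 6
s_4 = 1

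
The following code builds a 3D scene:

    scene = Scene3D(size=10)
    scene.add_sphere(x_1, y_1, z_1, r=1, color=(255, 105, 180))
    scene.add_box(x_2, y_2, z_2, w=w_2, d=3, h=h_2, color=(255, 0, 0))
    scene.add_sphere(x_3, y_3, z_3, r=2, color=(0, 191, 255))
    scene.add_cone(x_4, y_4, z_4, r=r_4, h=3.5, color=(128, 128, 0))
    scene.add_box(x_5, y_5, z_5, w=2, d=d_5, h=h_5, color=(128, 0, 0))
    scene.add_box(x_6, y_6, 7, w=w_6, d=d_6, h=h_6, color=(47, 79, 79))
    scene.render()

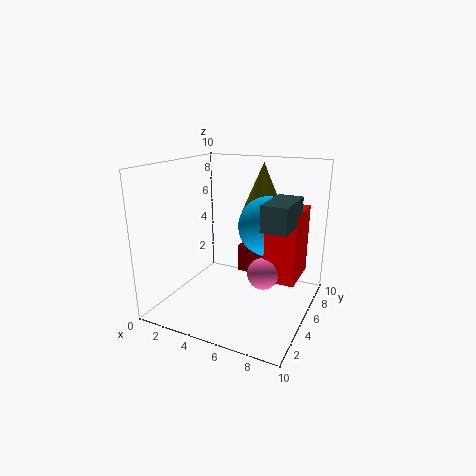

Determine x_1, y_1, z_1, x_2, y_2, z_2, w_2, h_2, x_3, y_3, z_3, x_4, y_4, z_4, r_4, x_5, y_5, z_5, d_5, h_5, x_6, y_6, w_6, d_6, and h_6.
x_1 = 7.5, y_1 = 3.5, z_1 = 3.5, x_2 = 7.5, y_2 = 3.5, z_2 = 3, w_2 = 2, h_2 = 4.5, x_3 = 7, y_3 = 5.5, z_3 = 6, x_4 = 6, y_4 = 7, z_4 = 6.5, r_4 = 1.5, x_5 = 4.5, y_5 = 6, z_5 = 2, d_5 = 1.5, h_5 = 2, x_6 = 8, y_6 = 1.5, w_6 = 1.5, d_6 = 3, h_6 = 1.5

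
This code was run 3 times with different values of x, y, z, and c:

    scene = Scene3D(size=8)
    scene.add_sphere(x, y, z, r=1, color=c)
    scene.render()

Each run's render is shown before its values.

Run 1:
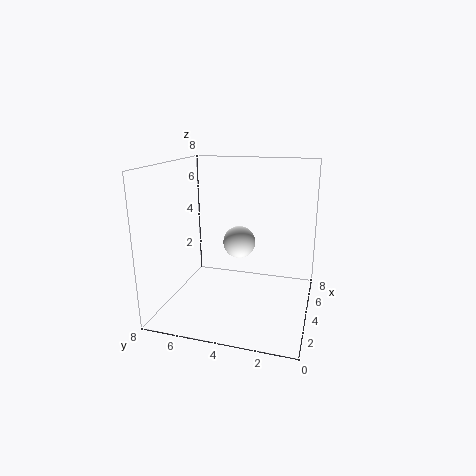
x = 6
y = 4.5
z = 3
c = 'white'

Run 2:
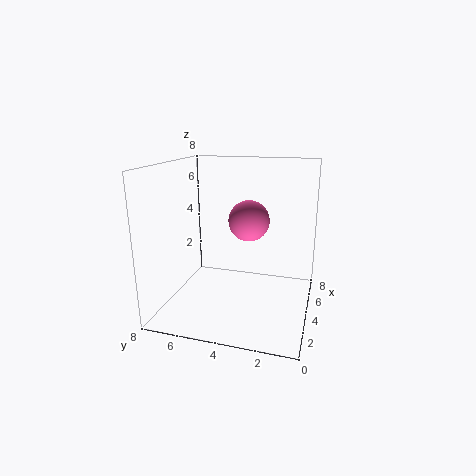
x = 2.5
y = 3
z = 5.5
c = 'hotpink'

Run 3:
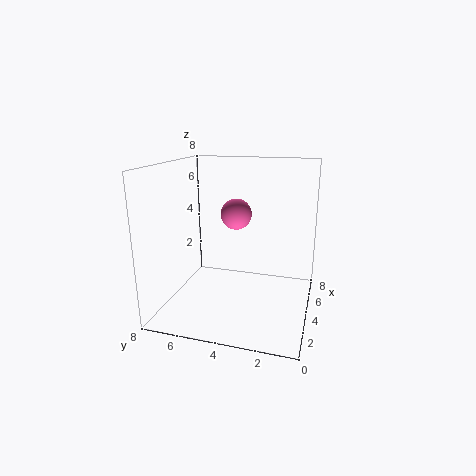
x = 7
y = 5
z = 4.5
c = 'hotpink'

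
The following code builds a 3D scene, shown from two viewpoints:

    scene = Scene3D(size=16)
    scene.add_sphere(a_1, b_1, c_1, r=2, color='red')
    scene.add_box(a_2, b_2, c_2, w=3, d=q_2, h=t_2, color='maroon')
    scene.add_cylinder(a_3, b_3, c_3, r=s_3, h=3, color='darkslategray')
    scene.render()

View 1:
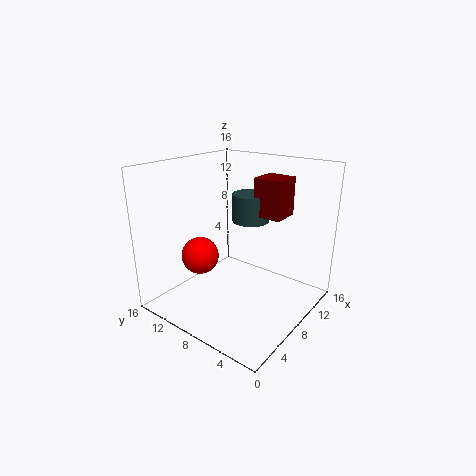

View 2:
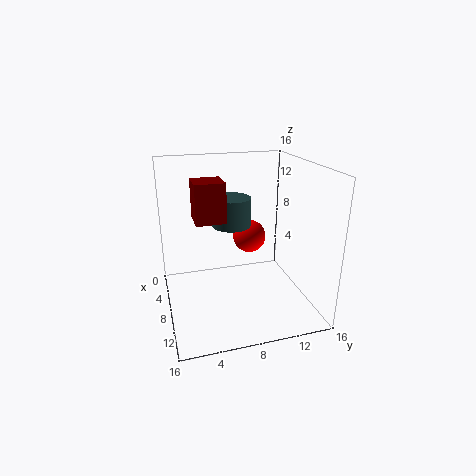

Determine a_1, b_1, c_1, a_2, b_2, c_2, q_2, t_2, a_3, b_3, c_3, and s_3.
a_1 = 4.5
b_1 = 10.5
c_1 = 6.5
a_2 = 8
b_2 = 3
c_2 = 11
q_2 = 3
t_2 = 4
a_3 = 9
b_3 = 7
c_3 = 10
s_3 = 2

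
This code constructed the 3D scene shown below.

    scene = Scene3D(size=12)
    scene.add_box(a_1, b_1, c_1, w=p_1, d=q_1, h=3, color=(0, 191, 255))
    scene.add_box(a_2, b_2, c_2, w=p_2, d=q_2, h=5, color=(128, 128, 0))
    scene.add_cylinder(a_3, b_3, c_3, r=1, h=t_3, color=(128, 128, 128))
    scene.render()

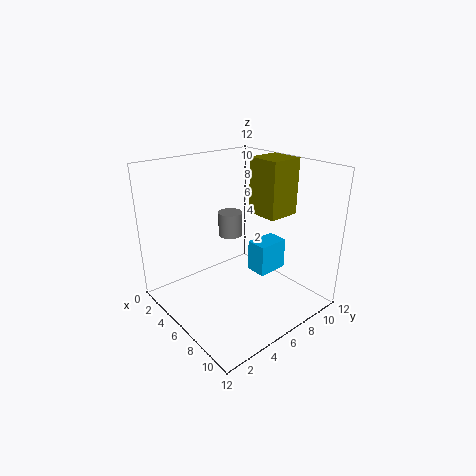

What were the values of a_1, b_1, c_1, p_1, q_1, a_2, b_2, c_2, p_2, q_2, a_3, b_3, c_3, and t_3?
a_1 = 4; b_1 = 9; c_1 = 1; p_1 = 2; q_1 = 3; a_2 = 4; b_2 = 9; c_2 = 7; p_2 = 3; q_2 = 3; a_3 = 5; b_3 = 6; c_3 = 6; t_3 = 2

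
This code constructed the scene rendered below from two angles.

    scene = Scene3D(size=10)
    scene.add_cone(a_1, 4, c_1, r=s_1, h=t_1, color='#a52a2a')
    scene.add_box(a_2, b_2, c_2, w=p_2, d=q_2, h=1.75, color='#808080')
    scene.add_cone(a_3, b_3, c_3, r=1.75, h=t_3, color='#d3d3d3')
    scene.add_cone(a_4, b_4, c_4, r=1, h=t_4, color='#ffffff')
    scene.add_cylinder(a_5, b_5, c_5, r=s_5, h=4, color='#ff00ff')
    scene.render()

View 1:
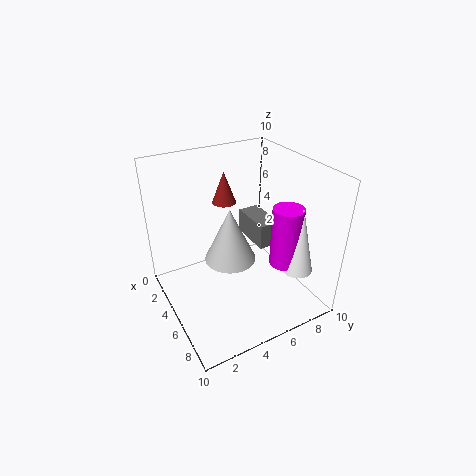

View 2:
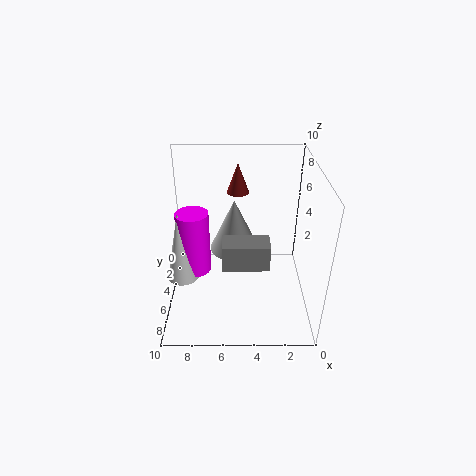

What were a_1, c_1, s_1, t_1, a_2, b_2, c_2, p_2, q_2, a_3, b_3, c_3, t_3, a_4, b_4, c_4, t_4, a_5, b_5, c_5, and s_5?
a_1 = 5, c_1 = 8, s_1 = 0.75, t_1 = 2, a_2 = 3, b_2 = 6.25, c_2 = 4.25, p_2 = 3, q_2 = 1.5, a_3 = 5.25, b_3 = 4.25, c_3 = 3.75, t_3 = 3.75, a_4 = 8.5, b_4 = 7.5, c_4 = 3.75, t_4 = 4.5, a_5 = 7.75, b_5 = 7, c_5 = 4, s_5 = 1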